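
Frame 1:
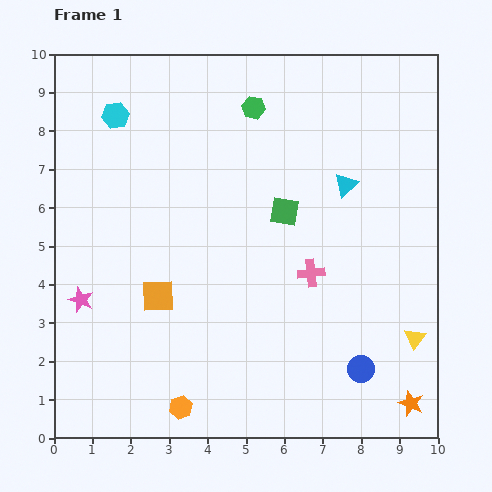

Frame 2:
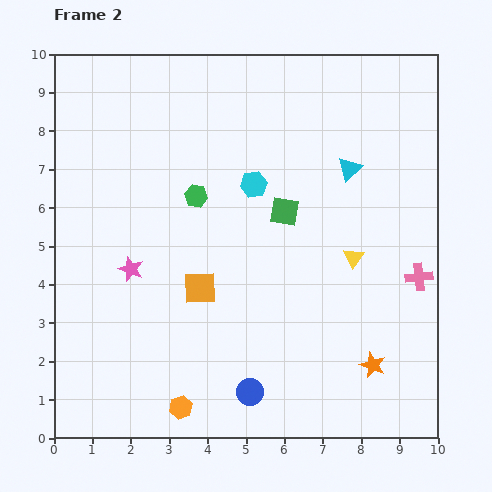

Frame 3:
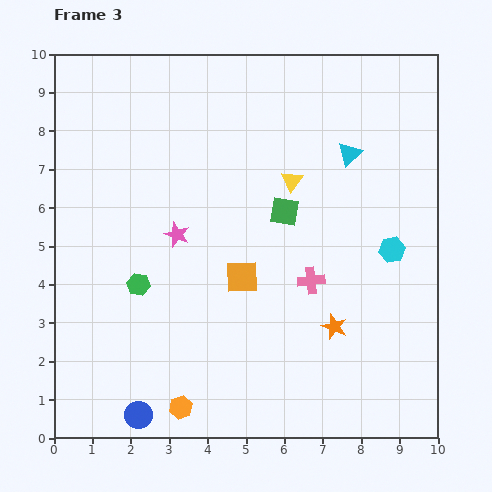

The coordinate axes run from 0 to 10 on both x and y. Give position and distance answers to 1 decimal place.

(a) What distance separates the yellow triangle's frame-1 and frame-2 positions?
2.6

The yellow triangle moved from (9.4, 2.6) to (7.8, 4.7), a distance of √(1.6² + 2.1²) ≈ 2.6.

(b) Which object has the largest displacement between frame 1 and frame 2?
the cyan hexagon

(moved 4.0; next 3.0)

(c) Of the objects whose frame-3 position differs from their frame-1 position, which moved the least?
the pink cross

(moved 0.2)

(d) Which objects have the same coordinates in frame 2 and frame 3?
the orange hexagon, the green square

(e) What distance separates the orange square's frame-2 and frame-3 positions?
1.1

The orange square moved from (3.8, 3.9) to (4.9, 4.2), a distance of √(1.1² + 0.3²) ≈ 1.1.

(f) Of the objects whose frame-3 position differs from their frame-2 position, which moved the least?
the cyan triangle

(moved 0.4)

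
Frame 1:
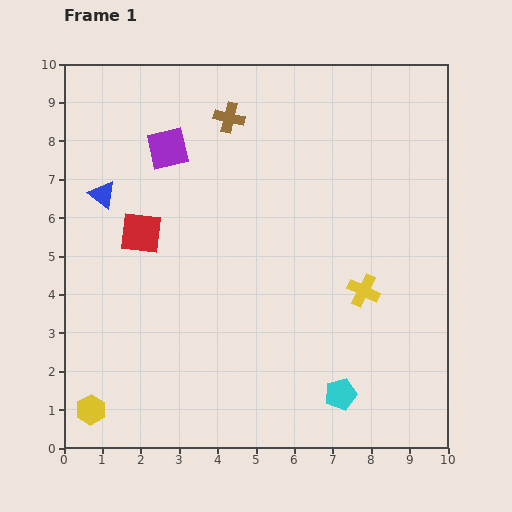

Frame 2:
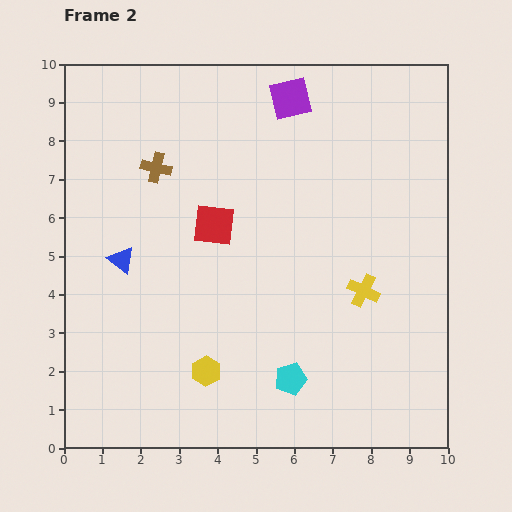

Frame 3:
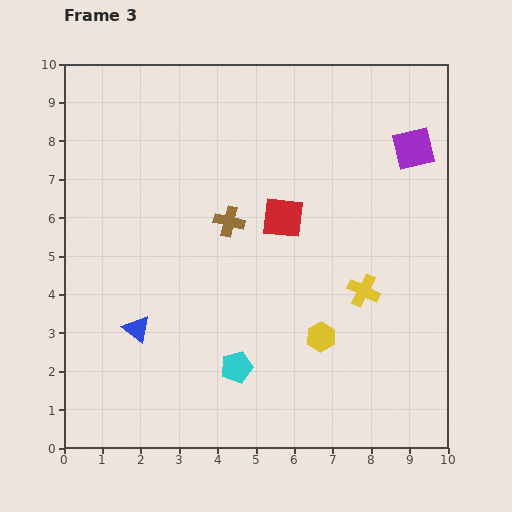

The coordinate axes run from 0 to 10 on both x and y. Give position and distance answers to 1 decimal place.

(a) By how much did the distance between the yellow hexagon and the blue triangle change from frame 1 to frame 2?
-2.0

Distance in frame 1: 5.6. Distance in frame 2: 3.6.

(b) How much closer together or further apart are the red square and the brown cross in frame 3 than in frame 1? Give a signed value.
-2.4

Distance in frame 1: 3.8. Distance in frame 3: 1.4.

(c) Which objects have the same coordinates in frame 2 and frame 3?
the yellow cross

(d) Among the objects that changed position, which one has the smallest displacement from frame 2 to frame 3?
the cyan pentagon

(moved 1.4)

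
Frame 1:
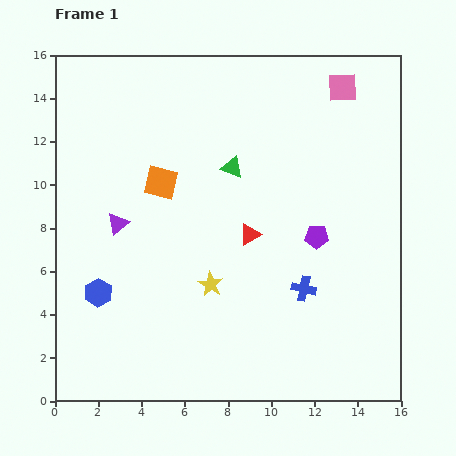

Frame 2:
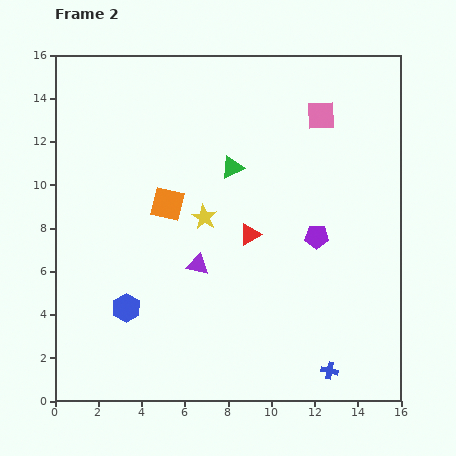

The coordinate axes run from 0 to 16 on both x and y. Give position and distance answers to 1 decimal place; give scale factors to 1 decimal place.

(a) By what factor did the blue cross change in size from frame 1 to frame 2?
0.7×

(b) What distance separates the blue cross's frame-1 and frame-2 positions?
4.0

The blue cross moved from (11.5, 5.2) to (12.7, 1.4), a distance of √(1.2² + 3.8²) ≈ 4.0.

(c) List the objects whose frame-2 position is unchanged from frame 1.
the red triangle, the purple pentagon, the green triangle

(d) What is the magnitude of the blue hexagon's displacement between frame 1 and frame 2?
1.5

The blue hexagon moved from (2.0, 5.0) to (3.3, 4.3), a distance of √(1.3² + 0.7²) ≈ 1.5.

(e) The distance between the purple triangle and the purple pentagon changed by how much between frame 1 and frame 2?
-3.5

Distance in frame 1: 9.2. Distance in frame 2: 5.7.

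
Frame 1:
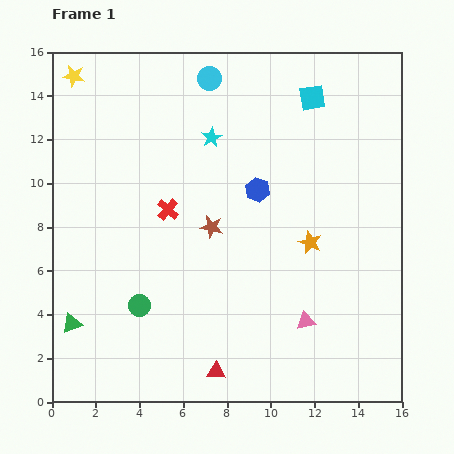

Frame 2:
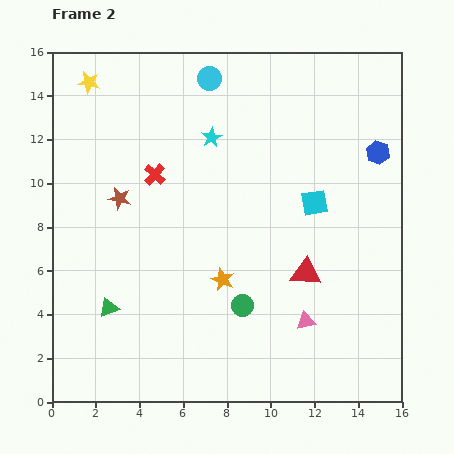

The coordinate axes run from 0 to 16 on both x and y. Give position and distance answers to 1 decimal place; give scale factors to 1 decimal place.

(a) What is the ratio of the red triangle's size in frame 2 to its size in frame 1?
1.6×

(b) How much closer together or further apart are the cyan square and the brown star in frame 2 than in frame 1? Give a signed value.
+1.4

Distance in frame 1: 7.5. Distance in frame 2: 8.9.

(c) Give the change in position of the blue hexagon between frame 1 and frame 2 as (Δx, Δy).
(5.5, 1.7)

The blue hexagon was at (9.4, 9.7) in frame 1 and (14.9, 11.4) in frame 2.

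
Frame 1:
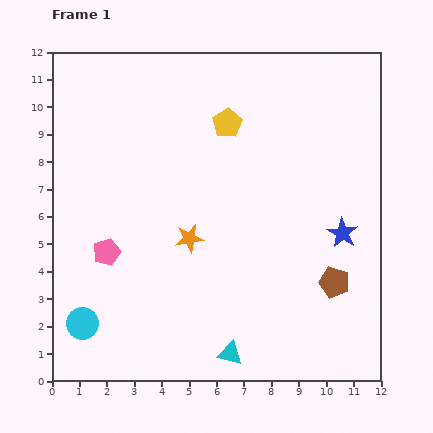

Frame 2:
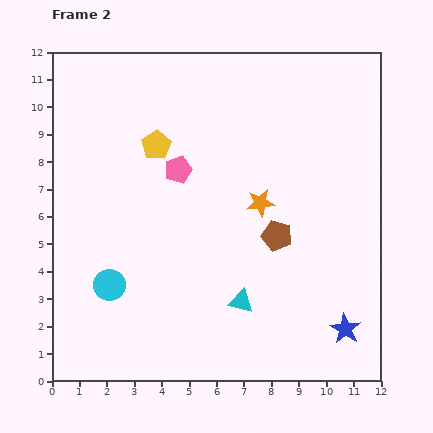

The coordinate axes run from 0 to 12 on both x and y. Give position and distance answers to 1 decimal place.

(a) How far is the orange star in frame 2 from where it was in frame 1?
2.9

The orange star moved from (5.0, 5.2) to (7.6, 6.5), a distance of √(2.6² + 1.3²) ≈ 2.9.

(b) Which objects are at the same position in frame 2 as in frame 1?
none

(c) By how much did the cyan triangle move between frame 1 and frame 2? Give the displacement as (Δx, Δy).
(0.4, 1.9)

The cyan triangle was at (6.5, 1.0) in frame 1 and (6.9, 2.9) in frame 2.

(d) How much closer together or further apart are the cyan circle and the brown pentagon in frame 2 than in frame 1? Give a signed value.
-2.9

Distance in frame 1: 9.3. Distance in frame 2: 6.4.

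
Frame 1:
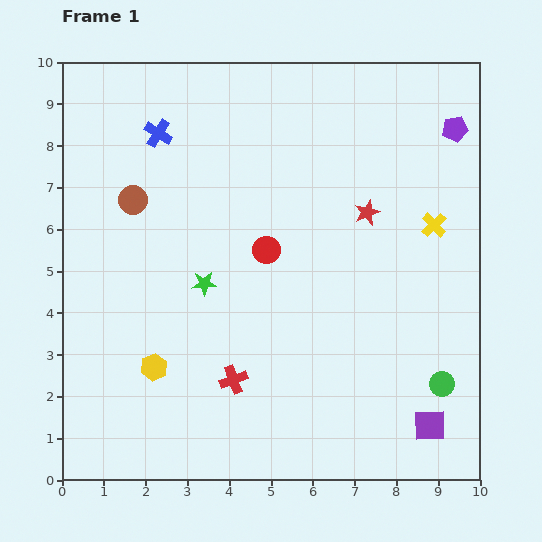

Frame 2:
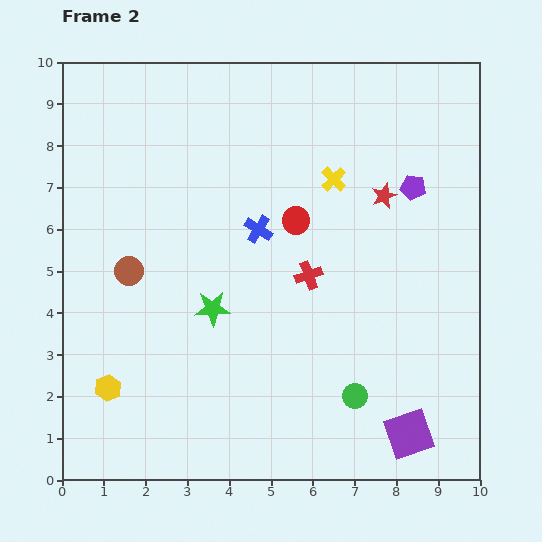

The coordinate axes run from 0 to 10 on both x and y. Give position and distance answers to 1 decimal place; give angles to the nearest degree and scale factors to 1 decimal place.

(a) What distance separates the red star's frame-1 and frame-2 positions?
0.6

The red star moved from (7.3, 6.4) to (7.7, 6.8), a distance of √(0.4² + 0.4²) ≈ 0.6.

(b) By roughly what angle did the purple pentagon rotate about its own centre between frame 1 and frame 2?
19° clockwise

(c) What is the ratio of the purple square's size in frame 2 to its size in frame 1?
1.5×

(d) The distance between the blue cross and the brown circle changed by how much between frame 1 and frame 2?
+1.6

Distance in frame 1: 1.7. Distance in frame 2: 3.3.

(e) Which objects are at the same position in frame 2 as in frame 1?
none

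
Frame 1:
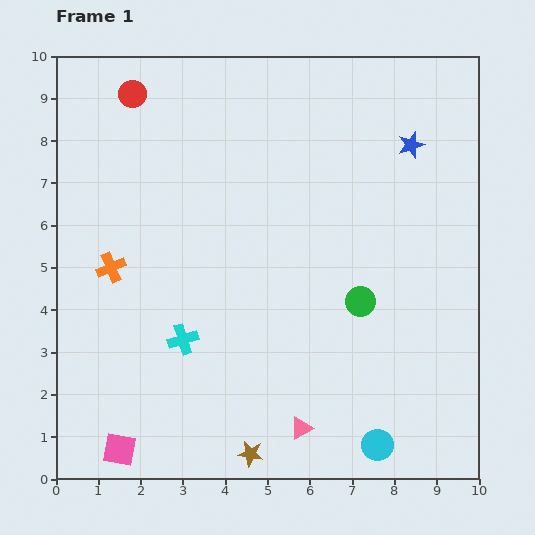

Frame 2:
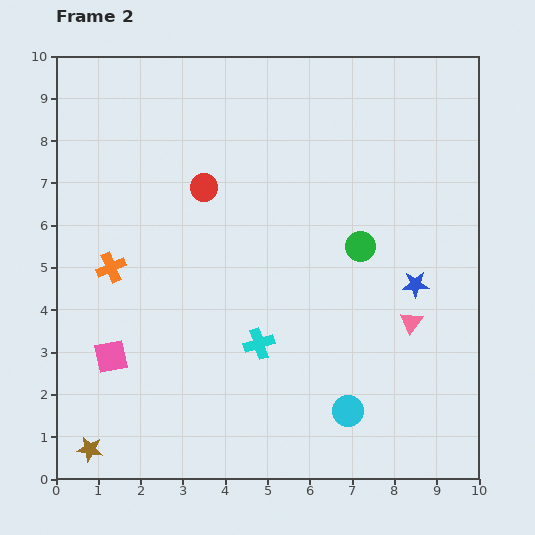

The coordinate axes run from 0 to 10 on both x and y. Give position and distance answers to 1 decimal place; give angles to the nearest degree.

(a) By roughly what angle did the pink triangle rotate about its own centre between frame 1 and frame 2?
26° counter-clockwise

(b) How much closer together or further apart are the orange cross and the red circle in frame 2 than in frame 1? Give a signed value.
-1.2

Distance in frame 1: 4.1. Distance in frame 2: 2.9.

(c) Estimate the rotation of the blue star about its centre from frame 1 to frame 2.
16° clockwise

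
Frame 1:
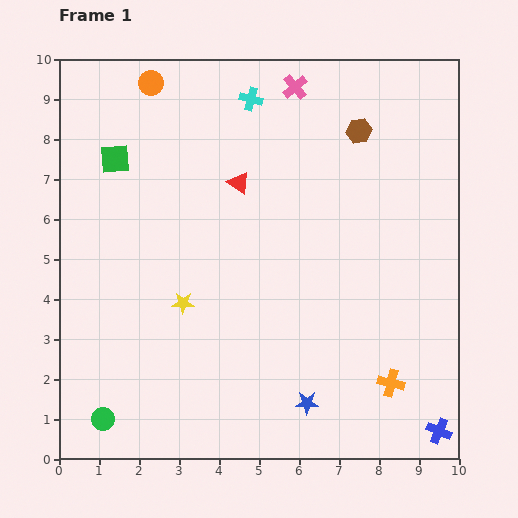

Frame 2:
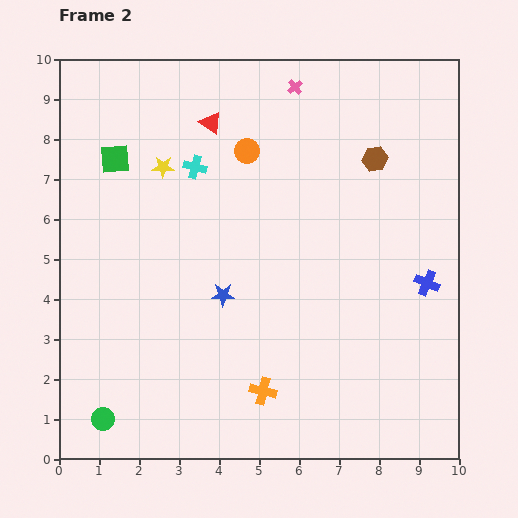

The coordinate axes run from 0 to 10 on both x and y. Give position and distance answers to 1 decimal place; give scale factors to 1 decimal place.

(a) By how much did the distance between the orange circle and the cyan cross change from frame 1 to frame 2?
-1.1

Distance in frame 1: 2.5. Distance in frame 2: 1.4.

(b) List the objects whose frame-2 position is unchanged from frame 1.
the green circle, the green square, the pink cross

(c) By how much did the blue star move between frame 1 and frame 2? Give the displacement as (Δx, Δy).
(-2.1, 2.7)

The blue star was at (6.2, 1.4) in frame 1 and (4.1, 4.1) in frame 2.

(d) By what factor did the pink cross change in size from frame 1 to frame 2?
0.6×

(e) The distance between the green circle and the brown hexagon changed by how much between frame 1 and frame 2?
-0.2

Distance in frame 1: 9.6. Distance in frame 2: 9.4.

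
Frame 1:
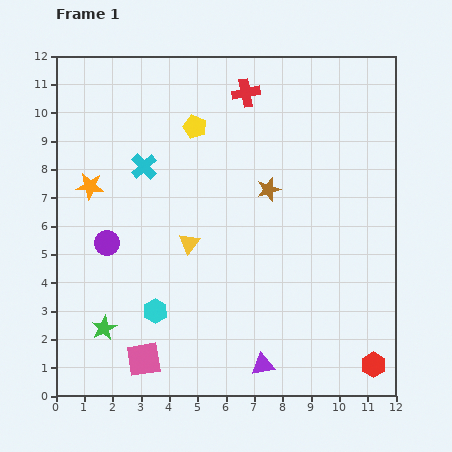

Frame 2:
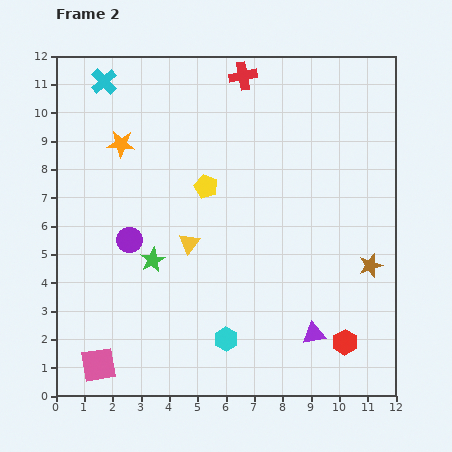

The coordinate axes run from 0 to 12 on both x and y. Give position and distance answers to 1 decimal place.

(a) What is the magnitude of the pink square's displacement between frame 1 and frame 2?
1.6

The pink square moved from (3.1, 1.3) to (1.5, 1.1), a distance of √(1.6² + 0.2²) ≈ 1.6.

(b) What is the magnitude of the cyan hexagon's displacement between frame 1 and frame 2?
2.7

The cyan hexagon moved from (3.5, 3.0) to (6.0, 2.0), a distance of √(2.5² + 1.0²) ≈ 2.7.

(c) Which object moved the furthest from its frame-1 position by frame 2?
the brown star

(moved 4.5; next 3.3)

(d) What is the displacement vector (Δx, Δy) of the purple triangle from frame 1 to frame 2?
(1.8, 1.1)

The purple triangle was at (7.3, 1.1) in frame 1 and (9.1, 2.2) in frame 2.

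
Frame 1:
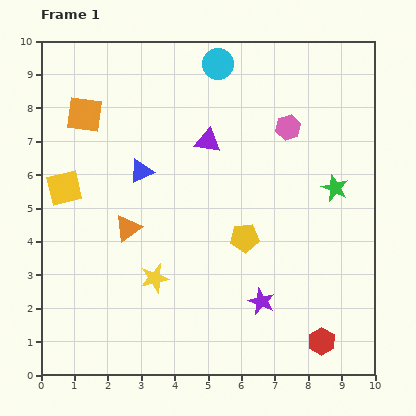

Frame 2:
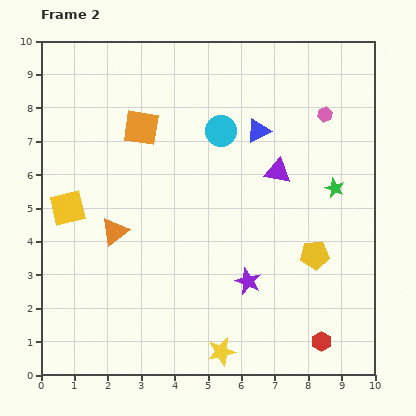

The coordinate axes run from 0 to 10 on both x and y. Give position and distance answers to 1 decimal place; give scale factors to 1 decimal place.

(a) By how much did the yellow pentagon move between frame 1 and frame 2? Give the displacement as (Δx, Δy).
(2.1, -0.5)

The yellow pentagon was at (6.1, 4.1) in frame 1 and (8.2, 3.6) in frame 2.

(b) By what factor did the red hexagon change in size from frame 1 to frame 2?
0.7×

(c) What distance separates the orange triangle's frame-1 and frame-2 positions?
0.4

The orange triangle moved from (2.6, 4.4) to (2.2, 4.3), a distance of √(0.4² + 0.1²) ≈ 0.4.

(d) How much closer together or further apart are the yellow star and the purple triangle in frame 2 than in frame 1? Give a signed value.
+1.3

Distance in frame 1: 4.4. Distance in frame 2: 5.7.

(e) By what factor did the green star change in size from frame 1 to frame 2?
0.7×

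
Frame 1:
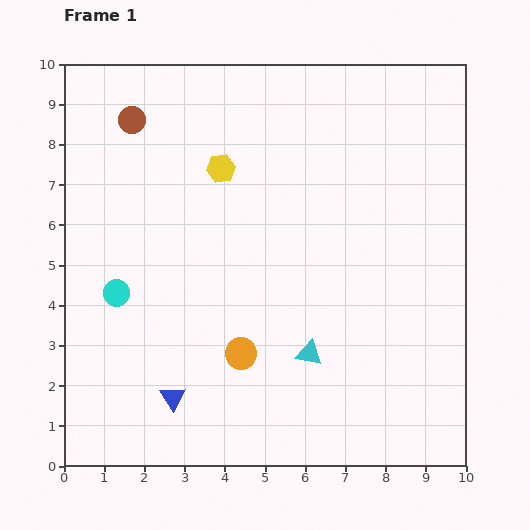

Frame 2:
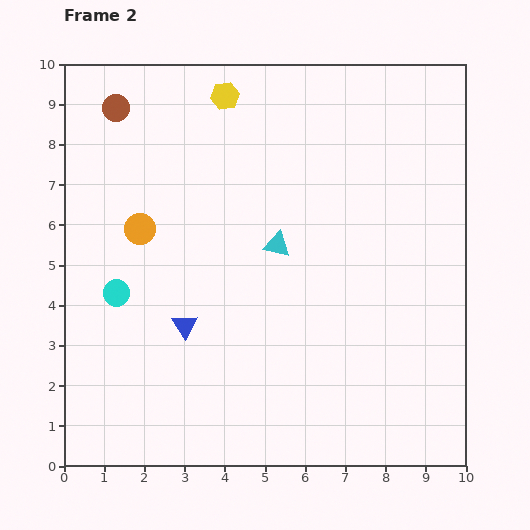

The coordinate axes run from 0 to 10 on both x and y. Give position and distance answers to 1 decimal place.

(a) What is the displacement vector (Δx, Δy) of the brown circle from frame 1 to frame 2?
(-0.4, 0.3)

The brown circle was at (1.7, 8.6) in frame 1 and (1.3, 8.9) in frame 2.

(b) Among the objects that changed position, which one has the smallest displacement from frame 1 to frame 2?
the brown circle

(moved 0.5)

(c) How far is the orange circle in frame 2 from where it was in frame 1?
4.0

The orange circle moved from (4.4, 2.8) to (1.9, 5.9), a distance of √(2.5² + 3.1²) ≈ 4.0.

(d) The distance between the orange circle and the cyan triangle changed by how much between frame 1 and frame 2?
+1.7

Distance in frame 1: 1.7. Distance in frame 2: 3.4.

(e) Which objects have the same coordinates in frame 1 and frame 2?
the cyan circle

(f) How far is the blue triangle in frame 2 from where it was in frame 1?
1.8

The blue triangle moved from (2.7, 1.7) to (3.0, 3.5), a distance of √(0.3² + 1.8²) ≈ 1.8.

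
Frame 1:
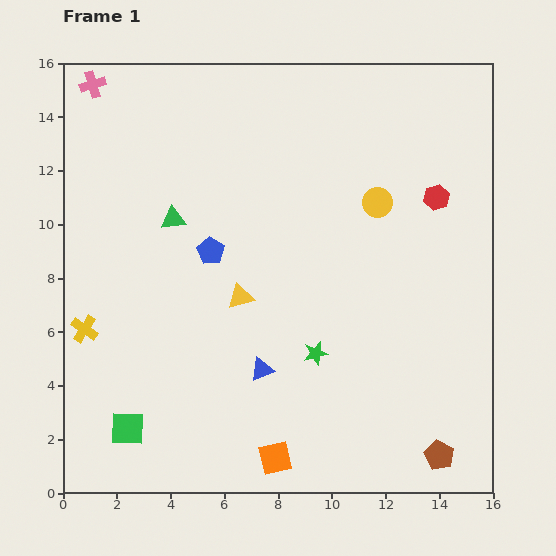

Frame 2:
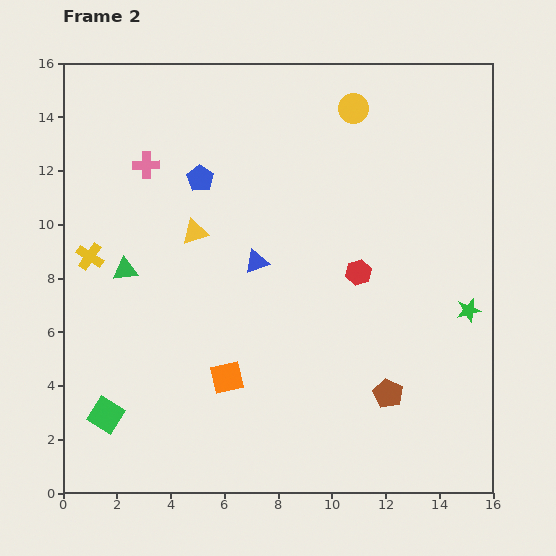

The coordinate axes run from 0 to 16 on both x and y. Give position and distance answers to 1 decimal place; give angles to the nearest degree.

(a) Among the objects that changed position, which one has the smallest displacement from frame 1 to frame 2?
the green square

(moved 0.9)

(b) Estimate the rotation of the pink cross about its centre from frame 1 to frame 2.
17° clockwise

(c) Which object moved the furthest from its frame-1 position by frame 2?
the green star

(moved 5.9; next 4.0)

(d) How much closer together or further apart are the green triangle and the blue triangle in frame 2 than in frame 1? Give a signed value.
-1.6

Distance in frame 1: 6.5. Distance in frame 2: 4.9.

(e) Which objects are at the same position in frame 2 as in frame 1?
none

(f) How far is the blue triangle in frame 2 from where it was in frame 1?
4.0

The blue triangle moved from (7.4, 4.6) to (7.2, 8.6), a distance of √(0.2² + 4.0²) ≈ 4.0.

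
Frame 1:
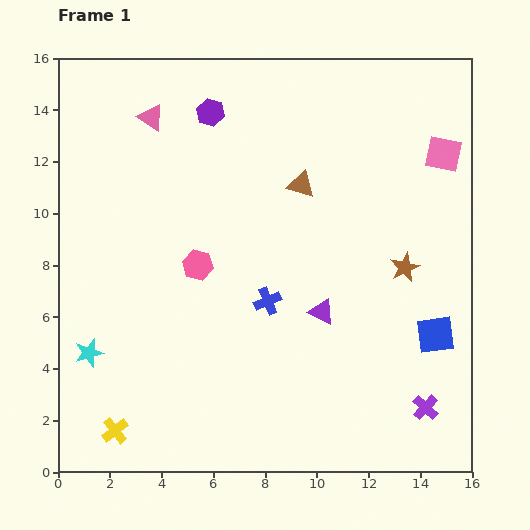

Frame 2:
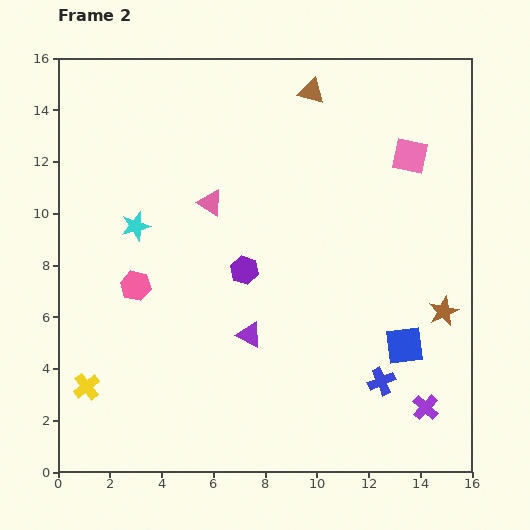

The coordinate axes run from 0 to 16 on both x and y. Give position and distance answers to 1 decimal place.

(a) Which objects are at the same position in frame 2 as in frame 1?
the purple cross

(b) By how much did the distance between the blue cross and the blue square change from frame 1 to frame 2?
-4.9

Distance in frame 1: 6.6. Distance in frame 2: 1.7.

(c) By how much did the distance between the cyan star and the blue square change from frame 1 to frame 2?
-2.0

Distance in frame 1: 13.4. Distance in frame 2: 11.4.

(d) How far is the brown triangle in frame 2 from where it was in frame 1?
3.6

The brown triangle moved from (9.4, 11.1) to (9.8, 14.7), a distance of √(0.4² + 3.6²) ≈ 3.6.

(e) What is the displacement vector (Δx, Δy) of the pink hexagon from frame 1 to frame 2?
(-2.4, -0.8)

The pink hexagon was at (5.4, 8.0) in frame 1 and (3.0, 7.2) in frame 2.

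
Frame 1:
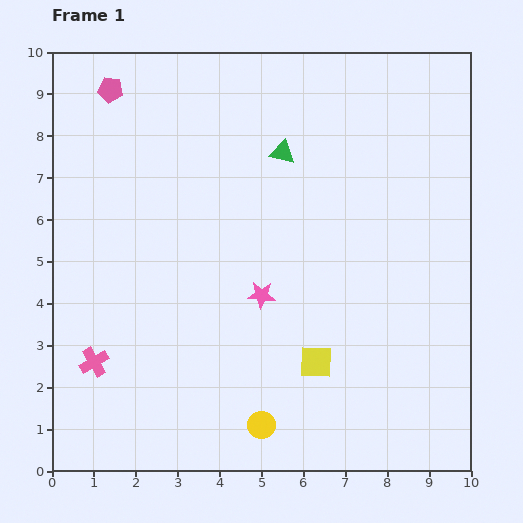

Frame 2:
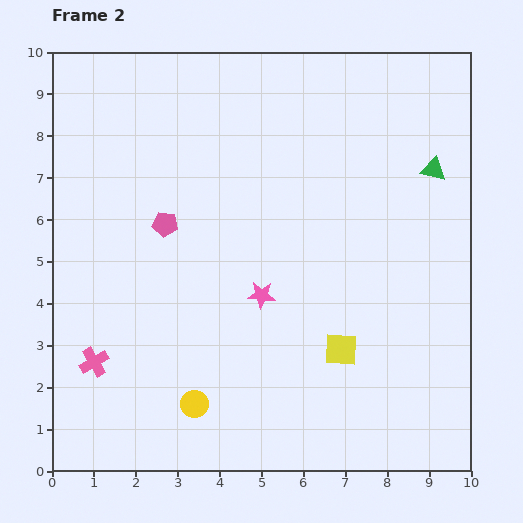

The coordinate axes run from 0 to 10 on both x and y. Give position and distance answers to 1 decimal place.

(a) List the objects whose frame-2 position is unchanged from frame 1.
the pink cross, the pink star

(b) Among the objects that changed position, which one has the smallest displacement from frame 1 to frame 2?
the yellow square

(moved 0.7)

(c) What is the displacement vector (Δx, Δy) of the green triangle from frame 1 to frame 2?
(3.6, -0.4)

The green triangle was at (5.5, 7.6) in frame 1 and (9.1, 7.2) in frame 2.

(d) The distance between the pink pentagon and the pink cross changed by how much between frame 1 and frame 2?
-2.8

Distance in frame 1: 6.5. Distance in frame 2: 3.7.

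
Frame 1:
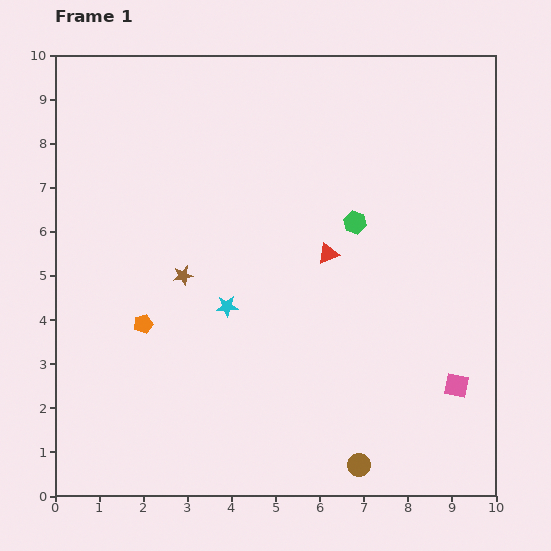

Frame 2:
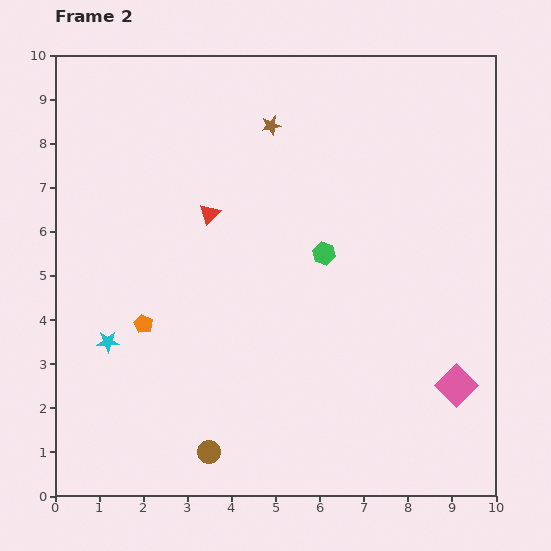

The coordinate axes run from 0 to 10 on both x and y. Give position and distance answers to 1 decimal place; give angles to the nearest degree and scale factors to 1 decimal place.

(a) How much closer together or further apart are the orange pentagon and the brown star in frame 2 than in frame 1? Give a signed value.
+4.0

Distance in frame 1: 1.4. Distance in frame 2: 5.4.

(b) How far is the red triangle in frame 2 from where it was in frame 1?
2.8

The red triangle moved from (6.2, 5.5) to (3.5, 6.4), a distance of √(2.7² + 0.9²) ≈ 2.8.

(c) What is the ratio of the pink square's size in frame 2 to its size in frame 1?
1.5×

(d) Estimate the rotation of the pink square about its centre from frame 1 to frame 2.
33° clockwise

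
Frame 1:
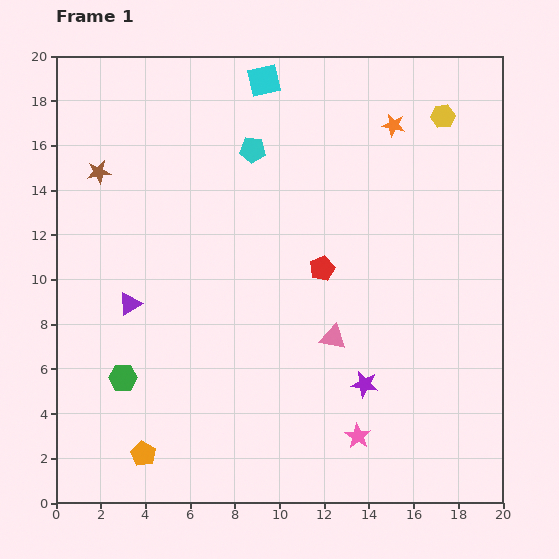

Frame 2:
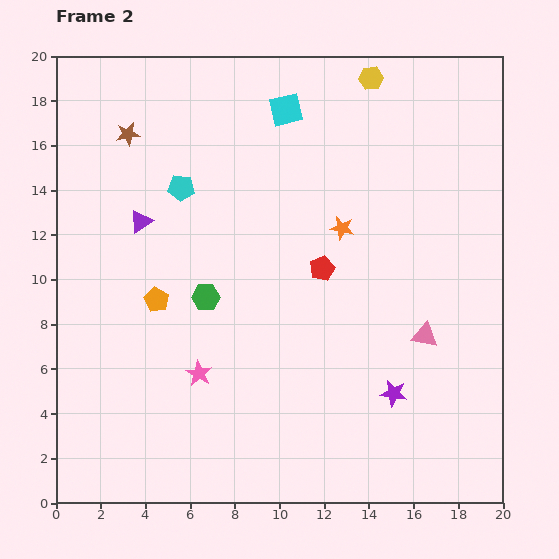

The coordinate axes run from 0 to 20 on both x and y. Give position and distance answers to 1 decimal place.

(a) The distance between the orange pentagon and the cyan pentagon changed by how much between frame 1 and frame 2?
-9.4

Distance in frame 1: 14.5. Distance in frame 2: 5.1.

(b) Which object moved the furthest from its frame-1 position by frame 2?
the pink star

(moved 7.6; next 6.9)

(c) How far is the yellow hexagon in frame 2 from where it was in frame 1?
3.6

The yellow hexagon moved from (17.3, 17.3) to (14.1, 19.0), a distance of √(3.2² + 1.7²) ≈ 3.6.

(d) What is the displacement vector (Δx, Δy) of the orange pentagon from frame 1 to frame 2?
(0.6, 6.9)

The orange pentagon was at (3.9, 2.2) in frame 1 and (4.5, 9.1) in frame 2.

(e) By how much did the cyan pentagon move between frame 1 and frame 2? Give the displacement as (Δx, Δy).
(-3.2, -1.7)

The cyan pentagon was at (8.8, 15.8) in frame 1 and (5.6, 14.1) in frame 2.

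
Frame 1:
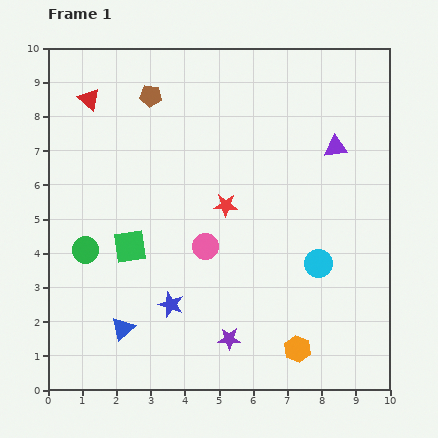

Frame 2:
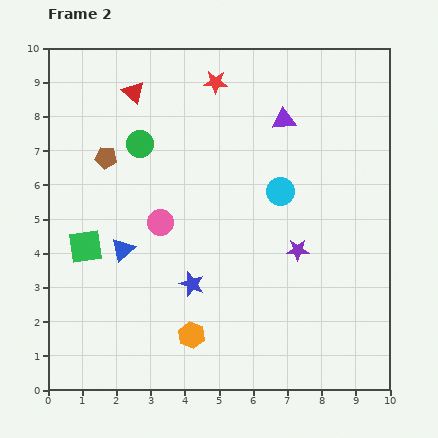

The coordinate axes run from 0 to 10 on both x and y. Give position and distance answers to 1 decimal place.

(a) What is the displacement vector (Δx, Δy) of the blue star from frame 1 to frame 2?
(0.6, 0.6)

The blue star was at (3.6, 2.5) in frame 1 and (4.2, 3.1) in frame 2.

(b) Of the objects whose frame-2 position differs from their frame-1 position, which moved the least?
the blue star

(moved 0.8)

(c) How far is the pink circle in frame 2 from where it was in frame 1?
1.5

The pink circle moved from (4.6, 4.2) to (3.3, 4.9), a distance of √(1.3² + 0.7²) ≈ 1.5.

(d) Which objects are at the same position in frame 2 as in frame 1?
none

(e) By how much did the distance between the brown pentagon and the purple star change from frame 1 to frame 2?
-1.3

Distance in frame 1: 7.5. Distance in frame 2: 6.2.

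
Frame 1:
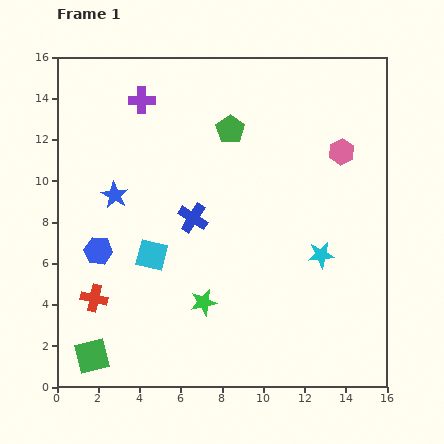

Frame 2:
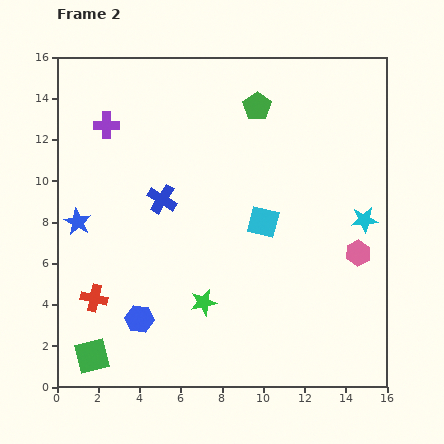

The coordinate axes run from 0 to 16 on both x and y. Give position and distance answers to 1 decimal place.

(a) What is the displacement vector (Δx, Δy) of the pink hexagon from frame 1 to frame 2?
(0.8, -4.9)

The pink hexagon was at (13.8, 11.4) in frame 1 and (14.6, 6.5) in frame 2.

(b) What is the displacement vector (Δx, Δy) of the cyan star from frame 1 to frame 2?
(2.1, 1.7)

The cyan star was at (12.8, 6.4) in frame 1 and (14.9, 8.1) in frame 2.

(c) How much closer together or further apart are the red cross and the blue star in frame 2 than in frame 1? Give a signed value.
-1.3

Distance in frame 1: 5.1. Distance in frame 2: 3.8.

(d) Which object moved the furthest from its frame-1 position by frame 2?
the cyan square

(moved 5.6; next 5.0)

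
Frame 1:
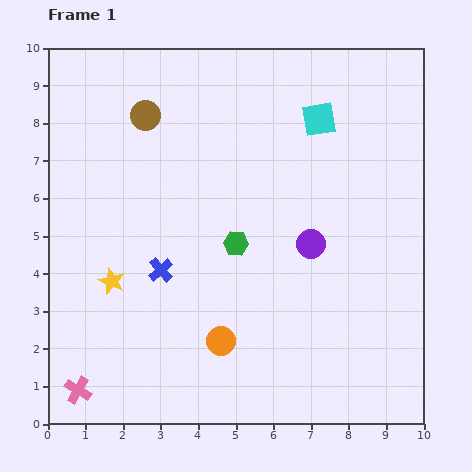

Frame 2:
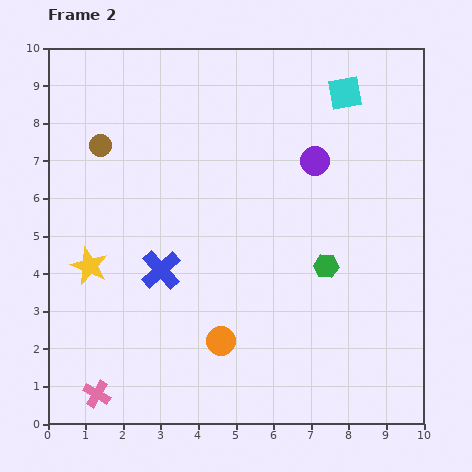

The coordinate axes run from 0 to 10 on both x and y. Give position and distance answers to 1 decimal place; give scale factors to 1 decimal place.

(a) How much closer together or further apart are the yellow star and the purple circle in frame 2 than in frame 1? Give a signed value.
+1.2

Distance in frame 1: 5.4. Distance in frame 2: 6.6.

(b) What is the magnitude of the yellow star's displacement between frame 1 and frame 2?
0.7

The yellow star moved from (1.7, 3.8) to (1.1, 4.2), a distance of √(0.6² + 0.4²) ≈ 0.7.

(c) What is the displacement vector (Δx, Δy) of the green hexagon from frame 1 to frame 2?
(2.4, -0.6)

The green hexagon was at (5.0, 4.8) in frame 1 and (7.4, 4.2) in frame 2.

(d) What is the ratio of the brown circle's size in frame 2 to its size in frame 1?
0.7×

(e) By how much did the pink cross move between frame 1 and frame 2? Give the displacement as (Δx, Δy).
(0.5, -0.1)

The pink cross was at (0.8, 0.9) in frame 1 and (1.3, 0.8) in frame 2.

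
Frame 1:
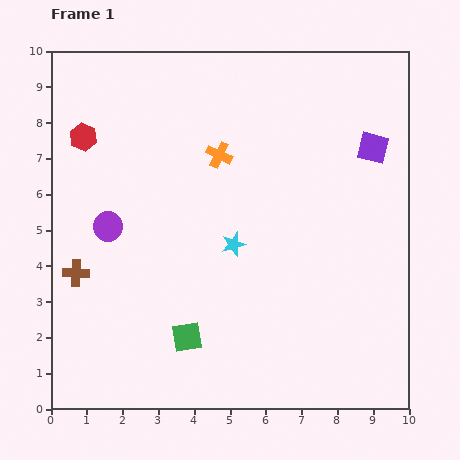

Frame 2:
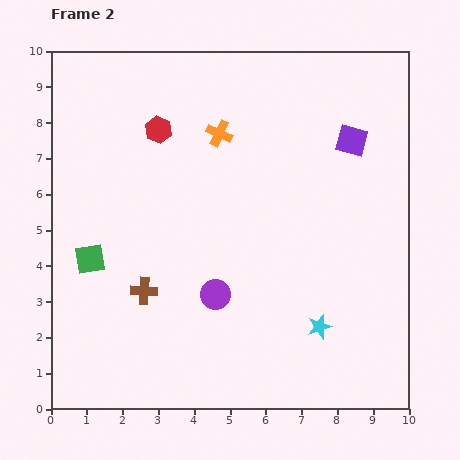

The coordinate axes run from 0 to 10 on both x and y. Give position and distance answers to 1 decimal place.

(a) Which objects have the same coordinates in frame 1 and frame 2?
none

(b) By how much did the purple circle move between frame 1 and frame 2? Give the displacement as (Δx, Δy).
(3.0, -1.9)

The purple circle was at (1.6, 5.1) in frame 1 and (4.6, 3.2) in frame 2.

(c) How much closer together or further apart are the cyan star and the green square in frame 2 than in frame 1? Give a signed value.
+3.8

Distance in frame 1: 2.9. Distance in frame 2: 6.7.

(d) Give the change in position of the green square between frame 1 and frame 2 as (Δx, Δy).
(-2.7, 2.2)

The green square was at (3.8, 2.0) in frame 1 and (1.1, 4.2) in frame 2.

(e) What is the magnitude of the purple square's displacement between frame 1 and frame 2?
0.6

The purple square moved from (9.0, 7.3) to (8.4, 7.5), a distance of √(0.6² + 0.2²) ≈ 0.6.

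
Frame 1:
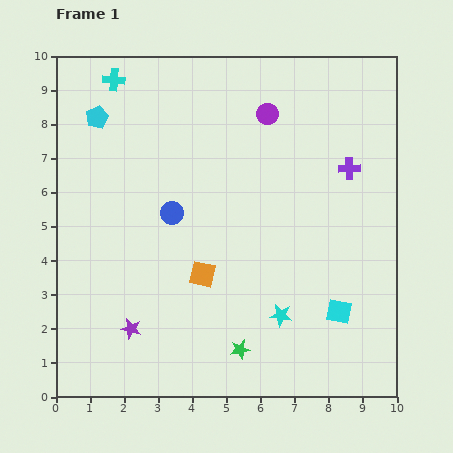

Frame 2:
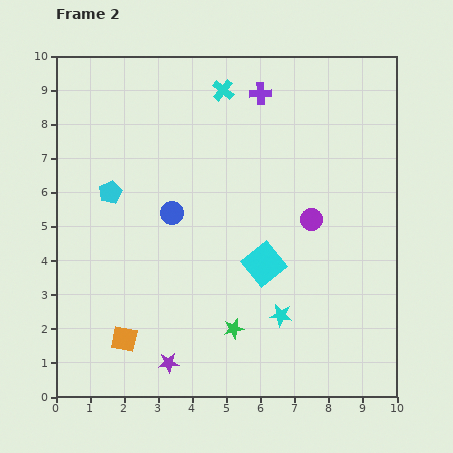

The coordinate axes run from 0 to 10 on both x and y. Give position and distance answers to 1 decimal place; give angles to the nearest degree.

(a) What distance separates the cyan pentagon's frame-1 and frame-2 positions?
2.2

The cyan pentagon moved from (1.2, 8.2) to (1.6, 6.0), a distance of √(0.4² + 2.2²) ≈ 2.2.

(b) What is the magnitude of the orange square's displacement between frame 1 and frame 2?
3.0

The orange square moved from (4.3, 3.6) to (2.0, 1.7), a distance of √(2.3² + 1.9²) ≈ 3.0.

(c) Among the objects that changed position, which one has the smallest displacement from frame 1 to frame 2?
the green star

(moved 0.6)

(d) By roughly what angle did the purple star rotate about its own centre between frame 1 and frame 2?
19° counter-clockwise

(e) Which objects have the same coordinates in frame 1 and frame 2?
the blue circle, the cyan star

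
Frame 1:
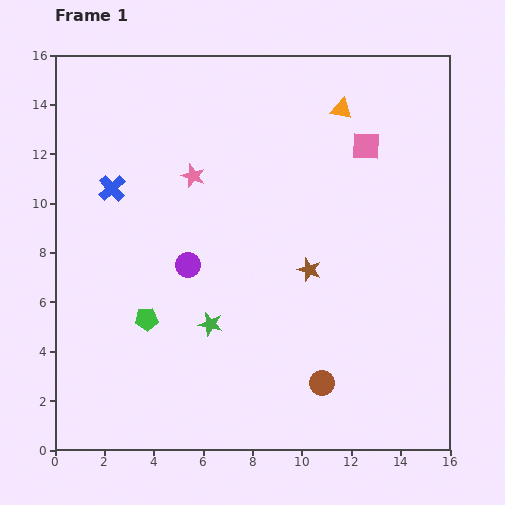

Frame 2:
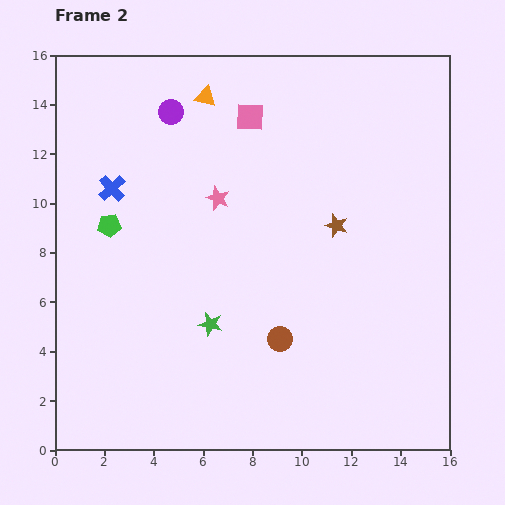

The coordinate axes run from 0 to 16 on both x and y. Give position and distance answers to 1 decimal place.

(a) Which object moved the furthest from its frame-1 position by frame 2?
the purple circle

(moved 6.2; next 5.5)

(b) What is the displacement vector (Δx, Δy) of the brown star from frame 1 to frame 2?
(1.1, 1.8)

The brown star was at (10.3, 7.3) in frame 1 and (11.4, 9.1) in frame 2.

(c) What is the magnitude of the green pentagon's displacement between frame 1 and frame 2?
4.1

The green pentagon moved from (3.7, 5.3) to (2.2, 9.1), a distance of √(1.5² + 3.8²) ≈ 4.1.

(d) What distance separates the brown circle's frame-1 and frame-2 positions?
2.5

The brown circle moved from (10.8, 2.7) to (9.1, 4.5), a distance of √(1.7² + 1.8²) ≈ 2.5.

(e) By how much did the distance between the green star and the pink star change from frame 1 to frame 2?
-0.9

Distance in frame 1: 6.0. Distance in frame 2: 5.1.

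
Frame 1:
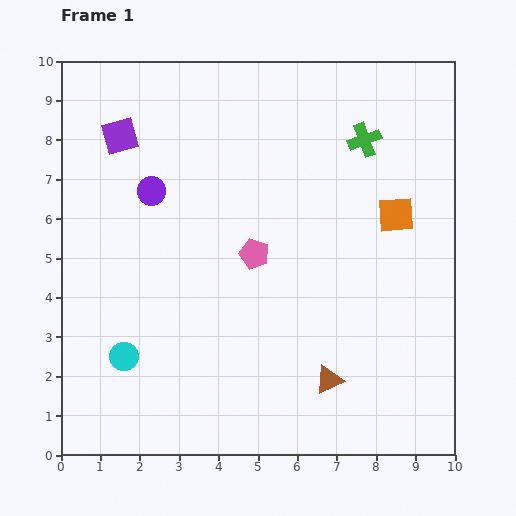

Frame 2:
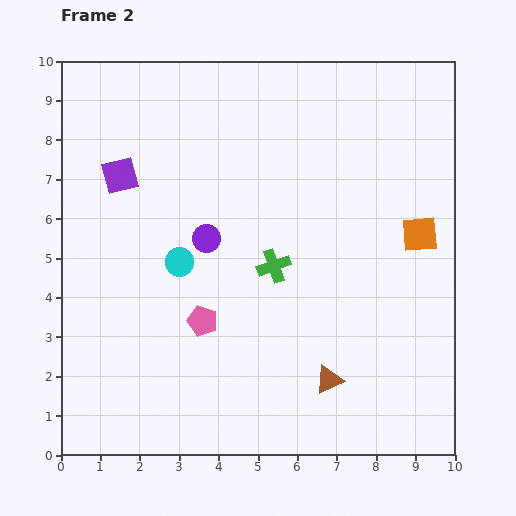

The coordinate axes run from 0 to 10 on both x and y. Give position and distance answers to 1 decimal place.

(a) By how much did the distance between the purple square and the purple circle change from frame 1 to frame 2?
+1.1

Distance in frame 1: 1.6. Distance in frame 2: 2.7.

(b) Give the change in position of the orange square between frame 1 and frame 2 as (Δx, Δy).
(0.6, -0.5)

The orange square was at (8.5, 6.1) in frame 1 and (9.1, 5.6) in frame 2.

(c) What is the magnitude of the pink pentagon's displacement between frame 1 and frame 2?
2.1

The pink pentagon moved from (4.9, 5.1) to (3.6, 3.4), a distance of √(1.3² + 1.7²) ≈ 2.1.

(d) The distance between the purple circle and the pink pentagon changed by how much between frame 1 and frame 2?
-1.0

Distance in frame 1: 3.1. Distance in frame 2: 2.1.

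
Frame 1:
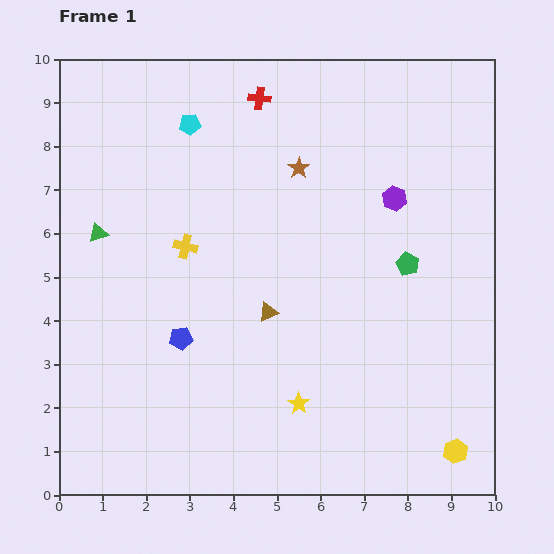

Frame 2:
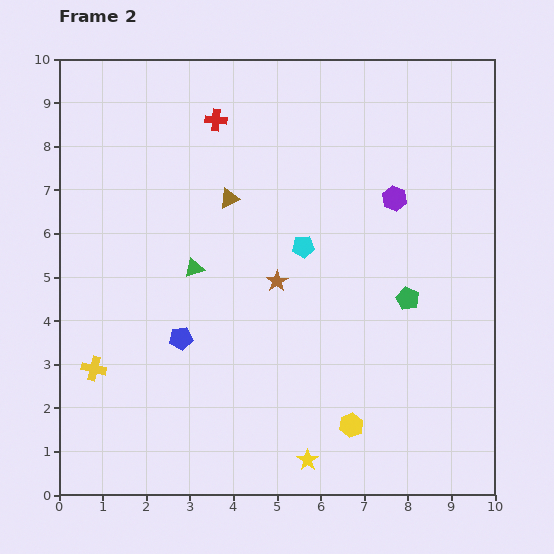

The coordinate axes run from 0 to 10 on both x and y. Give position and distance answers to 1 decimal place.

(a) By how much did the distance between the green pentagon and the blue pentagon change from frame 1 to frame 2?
-0.2

Distance in frame 1: 5.5. Distance in frame 2: 5.3.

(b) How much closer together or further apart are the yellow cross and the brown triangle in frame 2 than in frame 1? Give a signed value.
+2.6

Distance in frame 1: 2.4. Distance in frame 2: 5.0.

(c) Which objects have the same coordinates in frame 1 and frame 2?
the purple hexagon, the blue pentagon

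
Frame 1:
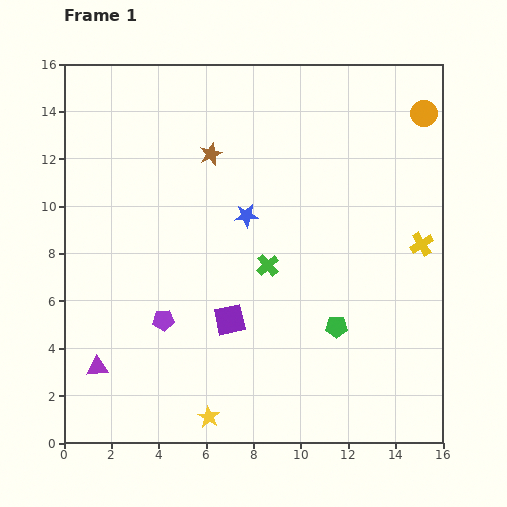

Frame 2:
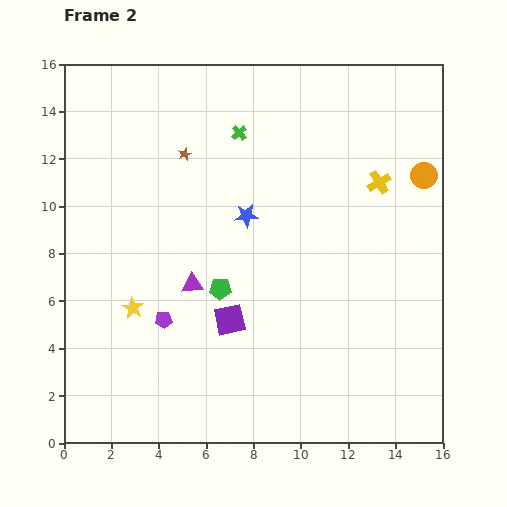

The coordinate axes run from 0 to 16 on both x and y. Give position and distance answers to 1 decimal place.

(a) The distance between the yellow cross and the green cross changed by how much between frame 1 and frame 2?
-0.3

Distance in frame 1: 6.6. Distance in frame 2: 6.3.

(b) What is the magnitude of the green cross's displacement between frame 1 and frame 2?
5.7

The green cross moved from (8.6, 7.5) to (7.4, 13.1), a distance of √(1.2² + 5.6²) ≈ 5.7.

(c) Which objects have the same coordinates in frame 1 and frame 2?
the purple square, the purple pentagon, the blue star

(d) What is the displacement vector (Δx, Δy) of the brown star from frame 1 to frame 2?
(-1.1, 0.0)

The brown star was at (6.2, 12.2) in frame 1 and (5.1, 12.2) in frame 2.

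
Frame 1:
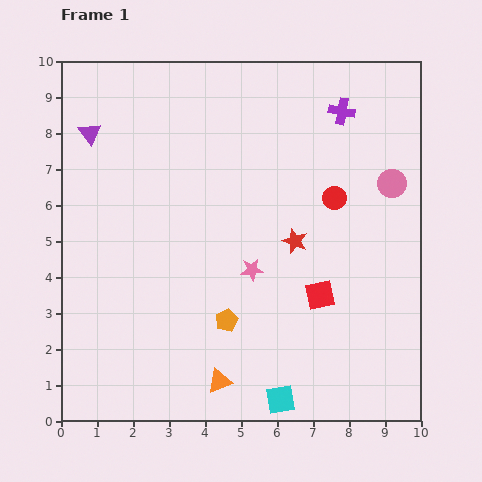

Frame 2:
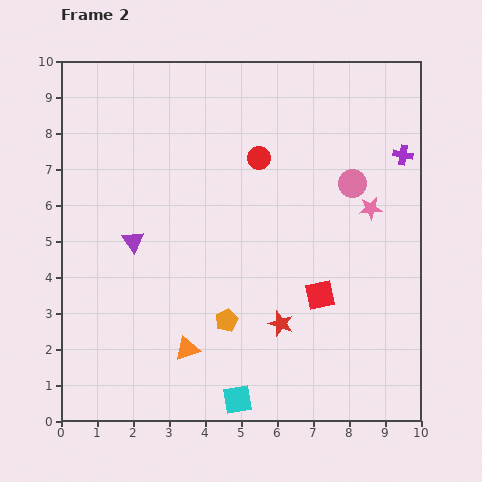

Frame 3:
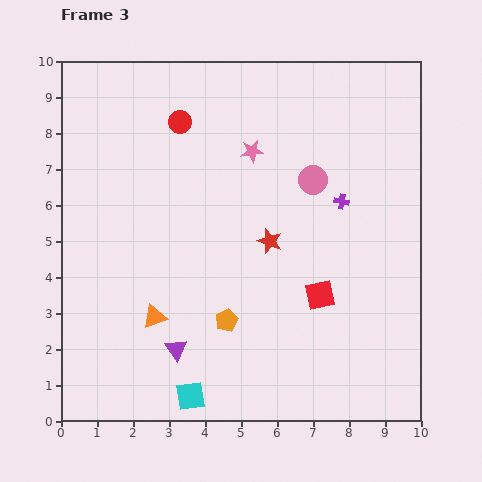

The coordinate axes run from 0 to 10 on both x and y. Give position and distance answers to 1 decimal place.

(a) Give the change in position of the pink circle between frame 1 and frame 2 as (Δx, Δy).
(-1.1, 0.0)

The pink circle was at (9.2, 6.6) in frame 1 and (8.1, 6.6) in frame 2.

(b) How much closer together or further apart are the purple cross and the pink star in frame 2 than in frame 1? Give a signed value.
-3.4

Distance in frame 1: 5.1. Distance in frame 2: 1.7.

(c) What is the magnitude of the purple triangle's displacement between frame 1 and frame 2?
3.2

The purple triangle moved from (0.8, 8.0) to (2.0, 5.0), a distance of √(1.2² + 3.0²) ≈ 3.2.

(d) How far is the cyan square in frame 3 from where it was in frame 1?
2.5

The cyan square moved from (6.1, 0.6) to (3.6, 0.7), a distance of √(2.5² + 0.1²) ≈ 2.5.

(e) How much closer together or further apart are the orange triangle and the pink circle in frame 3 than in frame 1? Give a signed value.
-1.5

Distance in frame 1: 7.3. Distance in frame 3: 5.8.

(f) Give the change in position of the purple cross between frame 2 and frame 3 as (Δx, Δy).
(-1.7, -1.3)

The purple cross was at (9.5, 7.4) in frame 2 and (7.8, 6.1) in frame 3.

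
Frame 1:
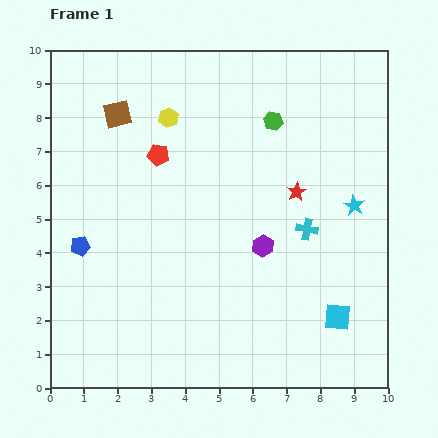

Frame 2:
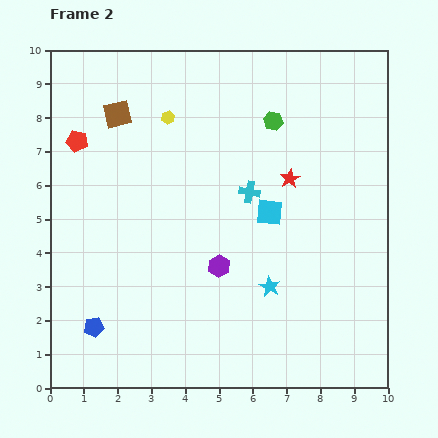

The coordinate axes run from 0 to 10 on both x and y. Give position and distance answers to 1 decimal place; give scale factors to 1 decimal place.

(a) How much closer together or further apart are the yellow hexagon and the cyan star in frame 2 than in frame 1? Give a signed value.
-0.3

Distance in frame 1: 6.1. Distance in frame 2: 5.8.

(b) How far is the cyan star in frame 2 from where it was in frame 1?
3.5

The cyan star moved from (9.0, 5.4) to (6.5, 3.0), a distance of √(2.5² + 2.4²) ≈ 3.5.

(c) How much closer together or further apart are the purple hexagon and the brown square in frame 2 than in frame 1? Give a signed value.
-0.4

Distance in frame 1: 5.8. Distance in frame 2: 5.4.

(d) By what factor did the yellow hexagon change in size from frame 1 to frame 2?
0.7×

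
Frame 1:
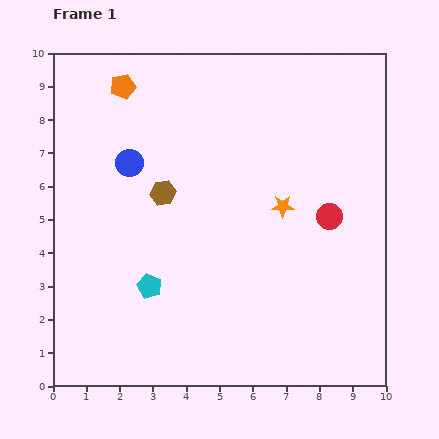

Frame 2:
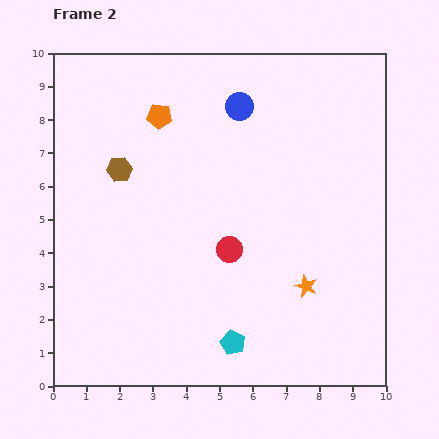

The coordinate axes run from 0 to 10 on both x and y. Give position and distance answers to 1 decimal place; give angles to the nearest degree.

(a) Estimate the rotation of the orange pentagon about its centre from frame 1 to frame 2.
19° clockwise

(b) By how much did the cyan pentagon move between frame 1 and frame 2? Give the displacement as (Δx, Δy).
(2.5, -1.7)

The cyan pentagon was at (2.9, 3.0) in frame 1 and (5.4, 1.3) in frame 2.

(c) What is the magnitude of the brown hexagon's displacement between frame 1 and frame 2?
1.5

The brown hexagon moved from (3.3, 5.8) to (2.0, 6.5), a distance of √(1.3² + 0.7²) ≈ 1.5.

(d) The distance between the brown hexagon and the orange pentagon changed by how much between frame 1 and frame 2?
-1.4

Distance in frame 1: 3.4. Distance in frame 2: 2.0.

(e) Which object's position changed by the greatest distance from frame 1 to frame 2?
the blue circle

(moved 3.7; next 3.2)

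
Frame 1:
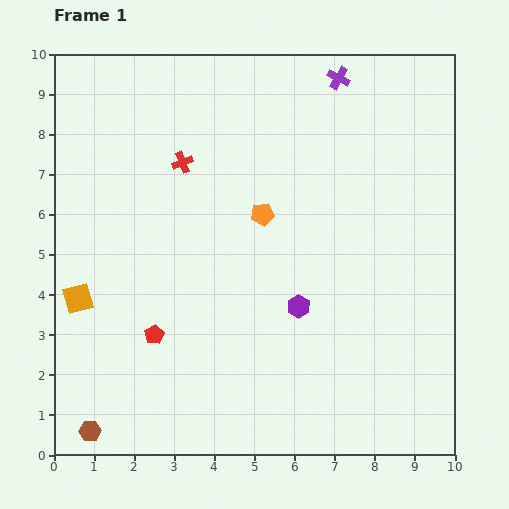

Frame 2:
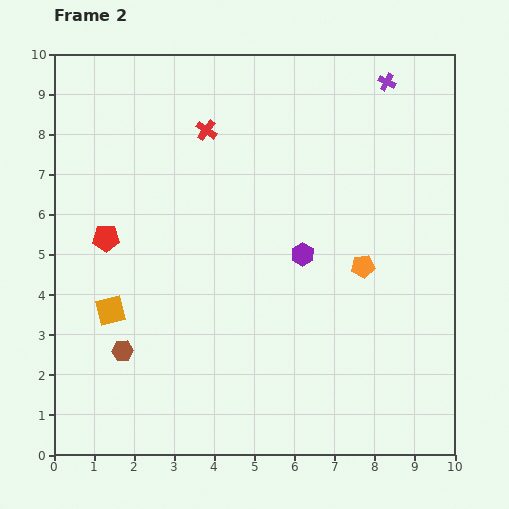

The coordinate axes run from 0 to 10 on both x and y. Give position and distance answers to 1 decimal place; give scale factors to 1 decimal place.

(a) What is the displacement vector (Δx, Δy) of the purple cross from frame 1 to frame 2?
(1.2, -0.1)

The purple cross was at (7.1, 9.4) in frame 1 and (8.3, 9.3) in frame 2.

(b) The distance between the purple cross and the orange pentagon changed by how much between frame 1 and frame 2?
+0.7

Distance in frame 1: 3.9. Distance in frame 2: 4.6.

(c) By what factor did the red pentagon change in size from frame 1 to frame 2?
1.3×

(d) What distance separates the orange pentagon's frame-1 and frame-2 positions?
2.8

The orange pentagon moved from (5.2, 6.0) to (7.7, 4.7), a distance of √(2.5² + 1.3²) ≈ 2.8.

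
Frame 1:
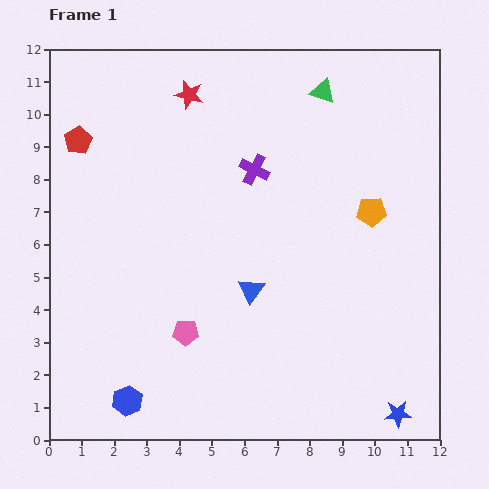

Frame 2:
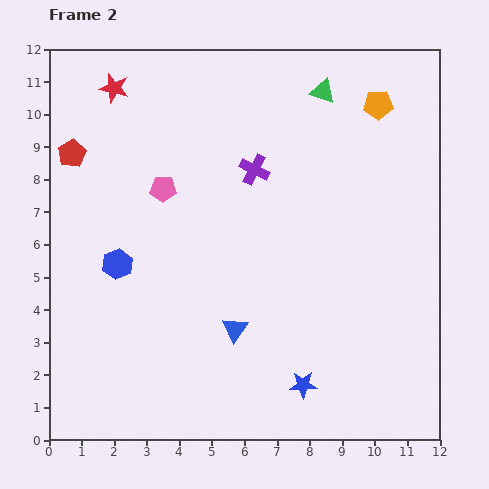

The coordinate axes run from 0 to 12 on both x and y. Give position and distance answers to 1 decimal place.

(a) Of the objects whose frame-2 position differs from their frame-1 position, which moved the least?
the red pentagon

(moved 0.4)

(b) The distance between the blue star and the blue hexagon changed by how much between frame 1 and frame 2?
-1.5

Distance in frame 1: 8.3. Distance in frame 2: 6.8.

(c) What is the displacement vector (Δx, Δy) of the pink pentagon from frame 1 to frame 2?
(-0.7, 4.4)

The pink pentagon was at (4.2, 3.3) in frame 1 and (3.5, 7.7) in frame 2.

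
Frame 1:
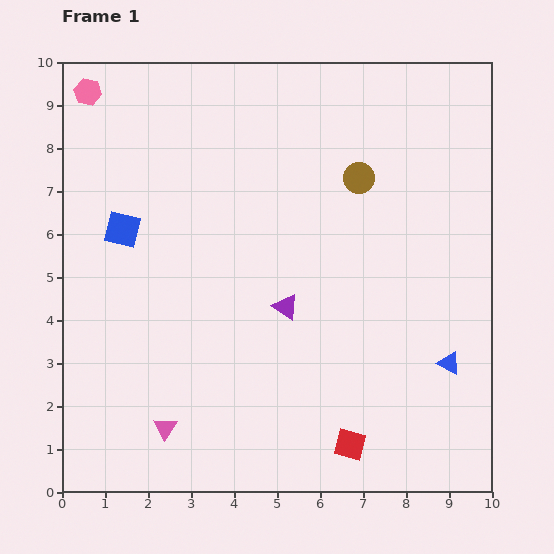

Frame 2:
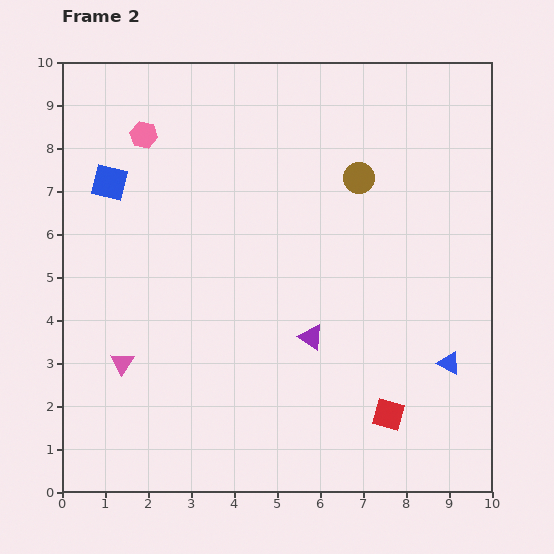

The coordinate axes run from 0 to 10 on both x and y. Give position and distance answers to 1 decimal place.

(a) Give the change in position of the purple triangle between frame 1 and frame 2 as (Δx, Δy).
(0.6, -0.7)

The purple triangle was at (5.2, 4.3) in frame 1 and (5.8, 3.6) in frame 2.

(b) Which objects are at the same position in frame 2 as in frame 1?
the blue triangle, the brown circle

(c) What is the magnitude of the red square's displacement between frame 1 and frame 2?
1.1

The red square moved from (6.7, 1.1) to (7.6, 1.8), a distance of √(0.9² + 0.7²) ≈ 1.1.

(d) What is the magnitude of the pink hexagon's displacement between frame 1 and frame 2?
1.6

The pink hexagon moved from (0.6, 9.3) to (1.9, 8.3), a distance of √(1.3² + 1.0²) ≈ 1.6.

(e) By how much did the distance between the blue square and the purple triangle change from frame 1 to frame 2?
+1.7

Distance in frame 1: 4.2. Distance in frame 2: 5.9.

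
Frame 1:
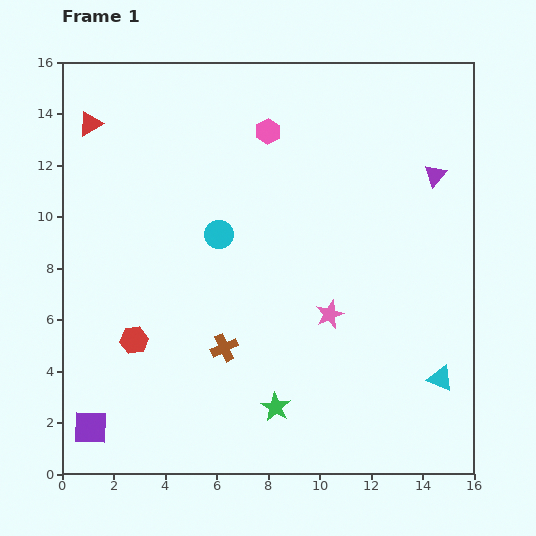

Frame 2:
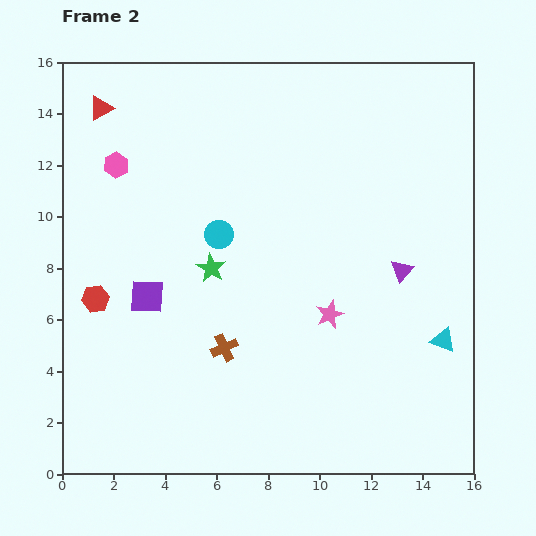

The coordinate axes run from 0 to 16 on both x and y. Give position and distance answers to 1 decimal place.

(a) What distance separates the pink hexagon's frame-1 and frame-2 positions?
6.0

The pink hexagon moved from (8.0, 13.3) to (2.1, 12.0), a distance of √(5.9² + 1.3²) ≈ 6.0.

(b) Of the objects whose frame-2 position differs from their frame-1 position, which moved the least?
the red triangle

(moved 0.7)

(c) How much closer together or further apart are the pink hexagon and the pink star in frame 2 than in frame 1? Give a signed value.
+2.6

Distance in frame 1: 7.5. Distance in frame 2: 10.1.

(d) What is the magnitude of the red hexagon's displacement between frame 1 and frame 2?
2.2

The red hexagon moved from (2.8, 5.2) to (1.3, 6.8), a distance of √(1.5² + 1.6²) ≈ 2.2.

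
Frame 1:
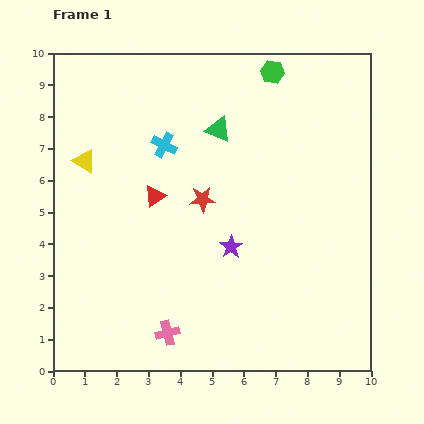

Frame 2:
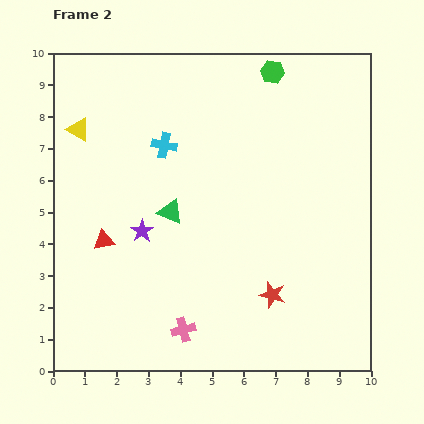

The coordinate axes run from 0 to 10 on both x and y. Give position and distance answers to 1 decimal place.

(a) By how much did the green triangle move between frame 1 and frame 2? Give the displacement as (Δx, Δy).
(-1.5, -2.6)

The green triangle was at (5.2, 7.6) in frame 1 and (3.7, 5.0) in frame 2.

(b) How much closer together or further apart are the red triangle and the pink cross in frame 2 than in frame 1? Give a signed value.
-0.5

Distance in frame 1: 4.3. Distance in frame 2: 3.8.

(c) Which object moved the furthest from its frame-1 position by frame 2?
the red star

(moved 3.7; next 3.0)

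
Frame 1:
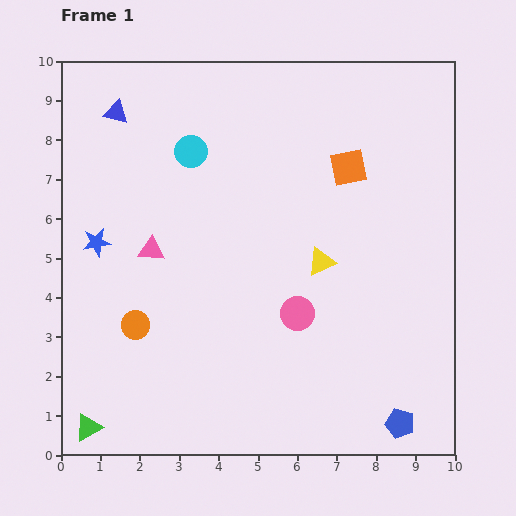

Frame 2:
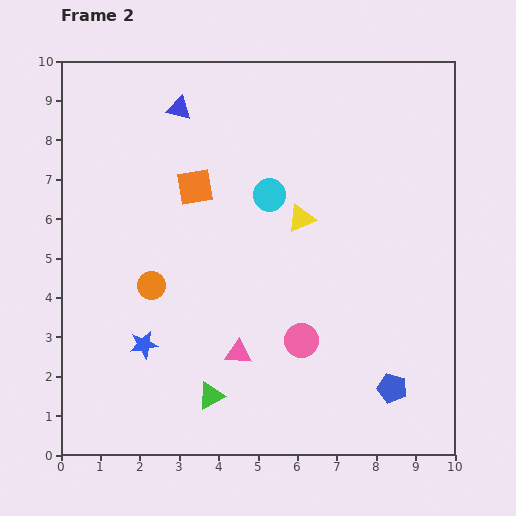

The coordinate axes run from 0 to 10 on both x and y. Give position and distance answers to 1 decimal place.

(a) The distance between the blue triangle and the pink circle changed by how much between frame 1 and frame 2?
-0.2

Distance in frame 1: 6.9. Distance in frame 2: 6.7.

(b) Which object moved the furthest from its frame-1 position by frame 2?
the orange square

(moved 3.9; next 3.4)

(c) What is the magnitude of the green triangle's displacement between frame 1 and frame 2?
3.2

The green triangle moved from (0.7, 0.7) to (3.8, 1.5), a distance of √(3.1² + 0.8²) ≈ 3.2.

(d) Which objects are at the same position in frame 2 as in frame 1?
none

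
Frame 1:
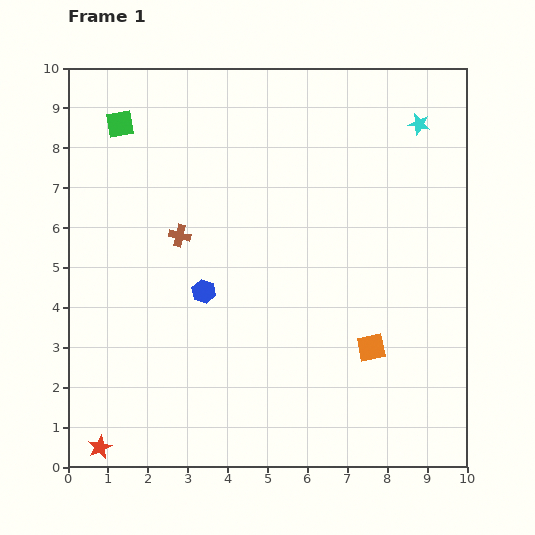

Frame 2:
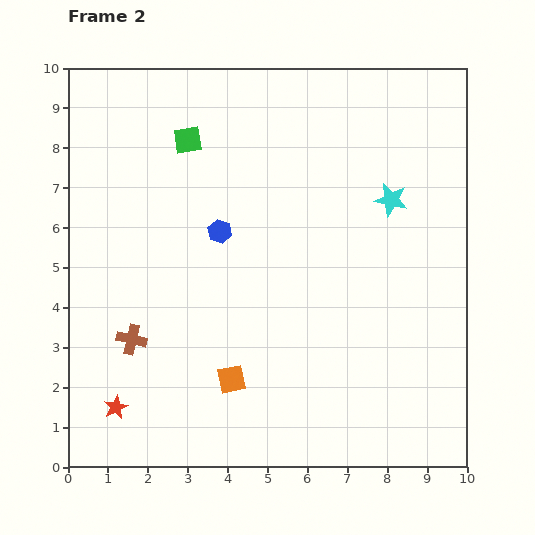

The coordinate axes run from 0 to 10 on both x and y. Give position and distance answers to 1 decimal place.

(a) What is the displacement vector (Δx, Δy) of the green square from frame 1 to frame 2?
(1.7, -0.4)

The green square was at (1.3, 8.6) in frame 1 and (3.0, 8.2) in frame 2.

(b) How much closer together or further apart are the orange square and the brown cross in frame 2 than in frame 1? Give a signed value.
-2.9

Distance in frame 1: 5.6. Distance in frame 2: 2.7.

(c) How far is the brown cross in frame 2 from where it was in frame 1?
2.9

The brown cross moved from (2.8, 5.8) to (1.6, 3.2), a distance of √(1.2² + 2.6²) ≈ 2.9.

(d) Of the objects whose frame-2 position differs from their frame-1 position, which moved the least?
the red star

(moved 1.1)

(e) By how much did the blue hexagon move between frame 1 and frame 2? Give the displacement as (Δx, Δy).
(0.4, 1.5)

The blue hexagon was at (3.4, 4.4) in frame 1 and (3.8, 5.9) in frame 2.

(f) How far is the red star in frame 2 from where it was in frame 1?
1.1

The red star moved from (0.8, 0.5) to (1.2, 1.5), a distance of √(0.4² + 1.0²) ≈ 1.1.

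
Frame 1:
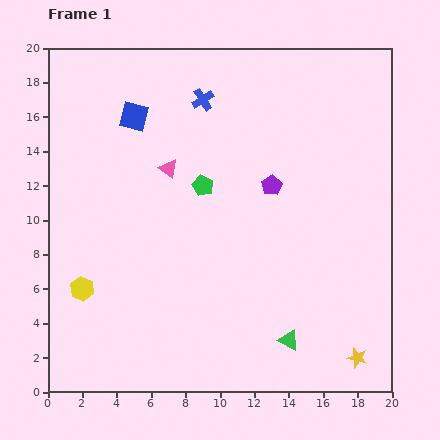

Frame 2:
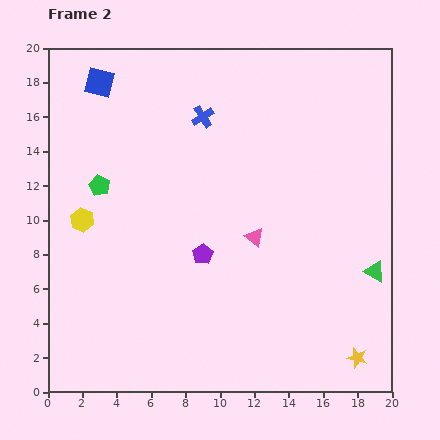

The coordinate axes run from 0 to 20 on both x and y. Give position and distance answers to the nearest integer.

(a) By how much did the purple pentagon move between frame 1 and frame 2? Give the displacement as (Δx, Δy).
(-4, -4)

The purple pentagon was at (13, 12) in frame 1 and (9, 8) in frame 2.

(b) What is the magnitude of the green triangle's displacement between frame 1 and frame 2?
6

The green triangle moved from (14, 3) to (19, 7), a distance of √(5² + 4²) ≈ 6.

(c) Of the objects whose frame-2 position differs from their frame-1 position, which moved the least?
the blue cross

(moved 1)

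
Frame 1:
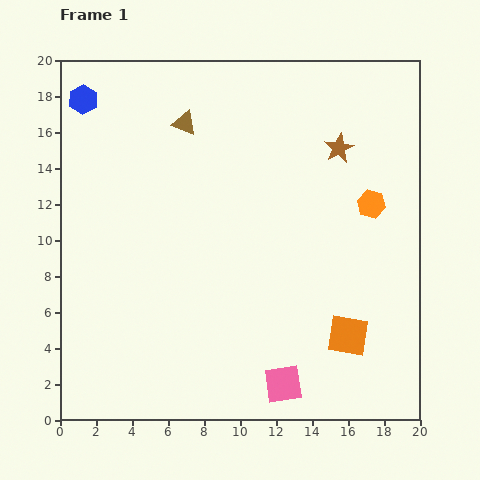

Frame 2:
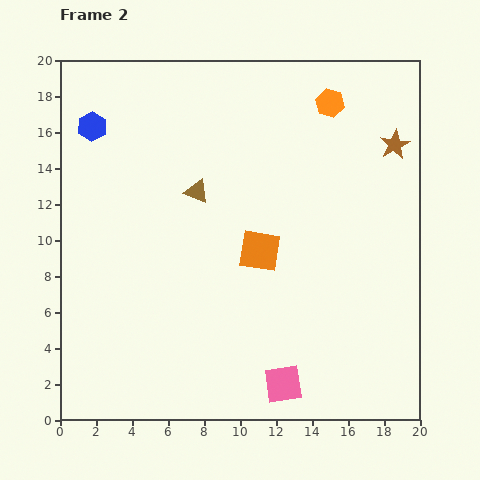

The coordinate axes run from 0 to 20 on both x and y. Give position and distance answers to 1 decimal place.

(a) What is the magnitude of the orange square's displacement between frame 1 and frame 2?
6.8

The orange square moved from (16.0, 4.7) to (11.1, 9.4), a distance of √(4.9² + 4.7²) ≈ 6.8.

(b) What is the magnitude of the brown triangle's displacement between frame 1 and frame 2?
3.9

The brown triangle moved from (6.9, 16.5) to (7.6, 12.7), a distance of √(0.7² + 3.8²) ≈ 3.9.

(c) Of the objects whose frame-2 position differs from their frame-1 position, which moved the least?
the blue hexagon

(moved 1.6)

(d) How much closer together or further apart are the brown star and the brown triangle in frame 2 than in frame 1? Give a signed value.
+2.6

Distance in frame 1: 8.7. Distance in frame 2: 11.3.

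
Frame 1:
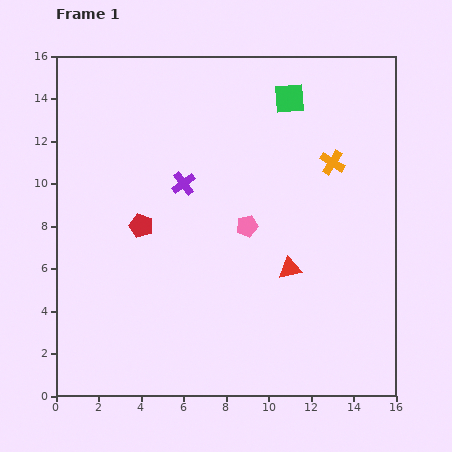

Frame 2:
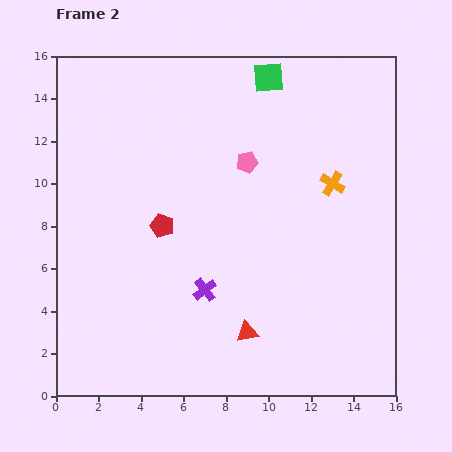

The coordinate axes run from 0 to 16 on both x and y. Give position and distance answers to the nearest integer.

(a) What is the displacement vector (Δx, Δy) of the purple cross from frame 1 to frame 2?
(1, -5)

The purple cross was at (6, 10) in frame 1 and (7, 5) in frame 2.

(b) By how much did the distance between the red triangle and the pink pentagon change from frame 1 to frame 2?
+5

Distance in frame 1: 3. Distance in frame 2: 8.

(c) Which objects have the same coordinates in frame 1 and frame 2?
none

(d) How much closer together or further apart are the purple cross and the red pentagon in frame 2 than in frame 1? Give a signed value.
+1

Distance in frame 1: 3. Distance in frame 2: 4.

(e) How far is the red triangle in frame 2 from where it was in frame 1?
4

The red triangle moved from (11, 6) to (9, 3), a distance of √(2² + 3²) ≈ 4.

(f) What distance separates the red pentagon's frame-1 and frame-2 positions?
1

The red pentagon moved from (4, 8) to (5, 8), a distance of √(1² + 0²) ≈ 1.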